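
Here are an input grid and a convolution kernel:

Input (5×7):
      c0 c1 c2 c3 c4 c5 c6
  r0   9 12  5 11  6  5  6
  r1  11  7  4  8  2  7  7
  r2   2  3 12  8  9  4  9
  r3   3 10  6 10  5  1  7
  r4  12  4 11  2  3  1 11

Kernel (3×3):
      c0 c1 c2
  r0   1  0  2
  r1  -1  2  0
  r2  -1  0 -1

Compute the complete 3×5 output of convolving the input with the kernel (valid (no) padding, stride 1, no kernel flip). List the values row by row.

Output[0,0]: The receptive field on the input at this output position is [9 12 5 / 11 7 4 / 2 3 12]. Elementwise product with the kernel and sum: 9·1 + 5·2 + 11·-1 + 7·2 + 2·-1 + 12·-1.
Output[0,1]: The receptive field on the input at this output position is [12 5 11 / 7 4 8 / 3 12 8]. Elementwise product with the kernel and sum: 12·1 + 11·2 + 7·-1 + 4·2 + 3·-1 + 8·-1.

8 24 8 5 12
14 24 1 21 3
20 15 30 13 10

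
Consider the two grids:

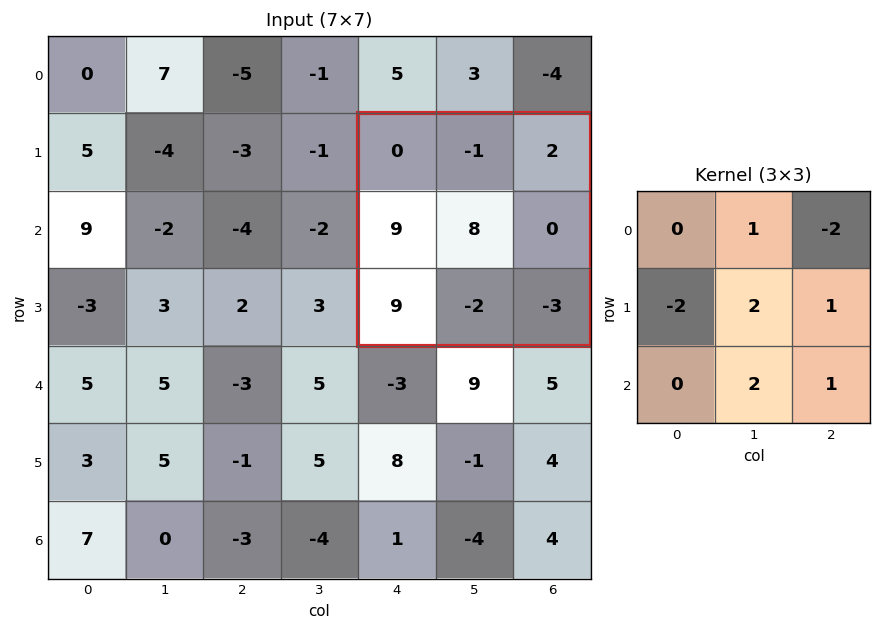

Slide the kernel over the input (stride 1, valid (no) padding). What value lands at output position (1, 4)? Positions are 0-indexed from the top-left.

The receptive field on the input at this output position is [0 -1 2 / 9 8 0 / 9 -2 -3]. Elementwise product with the kernel and sum: -1·1 + 2·-2 + 9·-2 + 8·2 + 0·1 + -2·2 + -3·1.

-14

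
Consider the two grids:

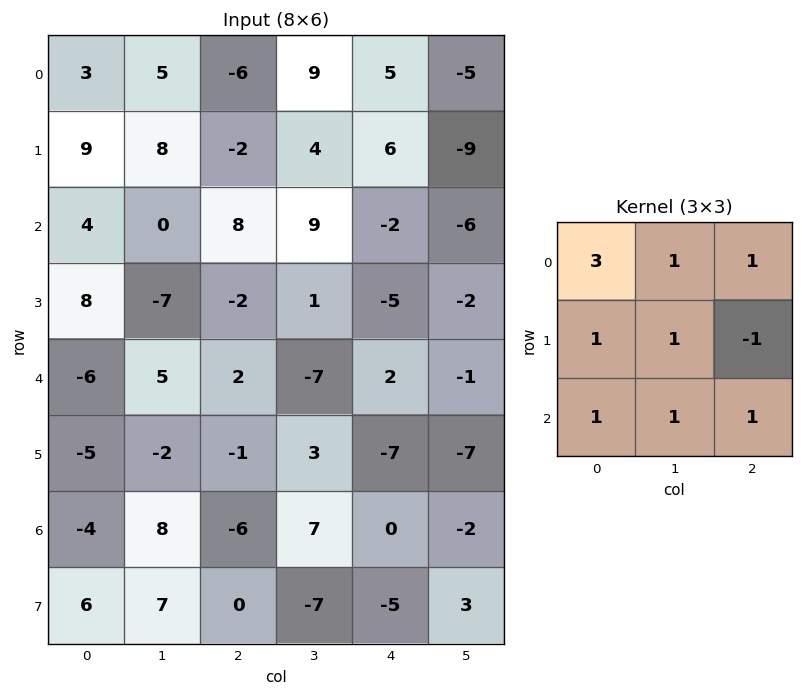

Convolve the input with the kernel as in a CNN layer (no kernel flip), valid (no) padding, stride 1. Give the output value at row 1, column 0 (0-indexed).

The receptive field on the input at this output position is [9 8 -2 / 4 0 8 / 8 -7 -2]. Elementwise product with the kernel and sum: 9·3 + 8·1 + -2·1 + 4·1 + 0·1 + 8·-1 + 8·1 + -7·1 + -2·1.

28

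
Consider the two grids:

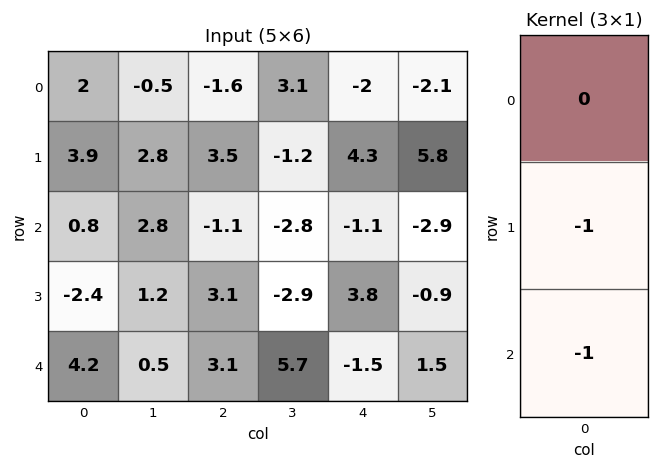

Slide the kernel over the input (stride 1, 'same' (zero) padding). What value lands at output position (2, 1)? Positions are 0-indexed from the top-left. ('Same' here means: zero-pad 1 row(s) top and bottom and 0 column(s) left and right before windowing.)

The receptive field on the zero-padded input at this output position is [2.8 / 2.8 / 1.2]. Elementwise product with the kernel and sum: 2.8·-1 + 1.2·-1.

-4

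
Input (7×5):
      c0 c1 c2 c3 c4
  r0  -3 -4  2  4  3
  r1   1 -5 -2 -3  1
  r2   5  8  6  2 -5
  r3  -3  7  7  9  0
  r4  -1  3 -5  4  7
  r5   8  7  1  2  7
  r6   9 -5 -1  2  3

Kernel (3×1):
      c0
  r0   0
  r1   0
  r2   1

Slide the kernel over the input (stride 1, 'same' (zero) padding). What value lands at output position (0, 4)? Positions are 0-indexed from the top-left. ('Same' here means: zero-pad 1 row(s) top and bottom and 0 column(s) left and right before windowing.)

1

The receptive field on the zero-padded input at this output position is [0 / 3 / 1]. Elementwise product with the kernel and sum: 1·1.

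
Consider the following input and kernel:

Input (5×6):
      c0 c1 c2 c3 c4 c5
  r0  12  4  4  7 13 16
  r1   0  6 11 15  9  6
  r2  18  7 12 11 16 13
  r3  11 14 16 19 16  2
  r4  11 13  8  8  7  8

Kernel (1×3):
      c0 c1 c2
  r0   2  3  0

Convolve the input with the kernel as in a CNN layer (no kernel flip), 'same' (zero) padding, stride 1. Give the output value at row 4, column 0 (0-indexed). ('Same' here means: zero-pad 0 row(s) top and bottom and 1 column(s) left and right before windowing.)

33

The receptive field on the zero-padded input at this output position is [0 11 13]. Elementwise product with the kernel and sum: 0·2 + 11·3.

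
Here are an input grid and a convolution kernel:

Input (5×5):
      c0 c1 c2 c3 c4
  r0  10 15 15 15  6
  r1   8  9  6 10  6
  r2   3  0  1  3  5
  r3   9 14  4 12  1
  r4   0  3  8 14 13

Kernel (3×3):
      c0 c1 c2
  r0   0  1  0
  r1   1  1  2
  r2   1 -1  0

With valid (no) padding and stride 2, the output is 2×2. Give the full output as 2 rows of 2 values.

Output[0,0]: The receptive field on the input at this output position is [10 15 15 / 8 9 6 / 3 0 1]. Elementwise product with the kernel and sum: 15·1 + 8·1 + 9·1 + 6·2 + 3·1 + 0·-1.

47 41
28 15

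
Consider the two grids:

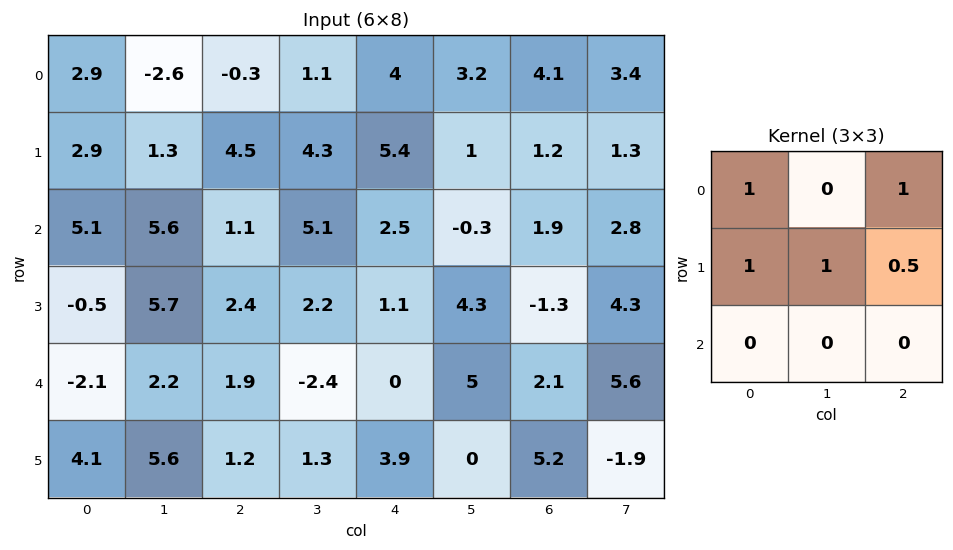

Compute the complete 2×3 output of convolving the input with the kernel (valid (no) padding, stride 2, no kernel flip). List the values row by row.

9.05 15.2 15.1
12.6 8.75 9.15

Output[0,0]: The receptive field on the input at this output position is [2.9 -2.6 -0.3 / 2.9 1.3 4.5 / 5.1 5.6 1.1]. Elementwise product with the kernel and sum: 2.9·1 + -0.3·1 + 2.9·1 + 1.3·1 + 4.5·0.5.
Output[0,1]: The receptive field on the input at this output position is [-0.3 1.1 4 / 4.5 4.3 5.4 / 1.1 5.1 2.5]. Elementwise product with the kernel and sum: -0.3·1 + 4·1 + 4.5·1 + 4.3·1 + 5.4·0.5.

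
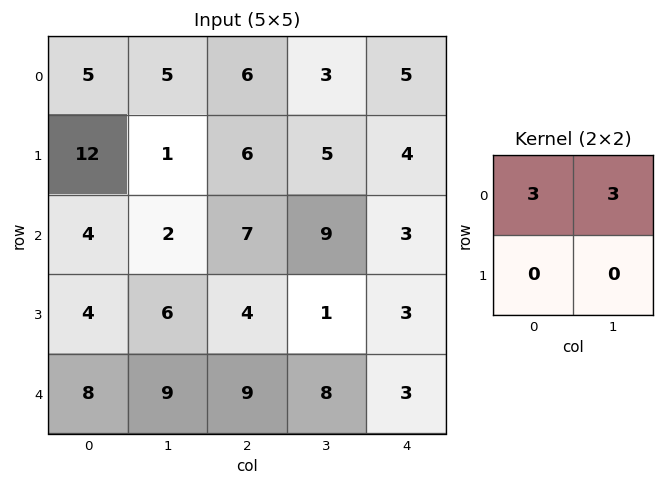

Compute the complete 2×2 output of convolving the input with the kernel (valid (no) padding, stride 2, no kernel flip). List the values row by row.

Output[0,0]: The receptive field on the input at this output position is [5 5 / 12 1]. Elementwise product with the kernel and sum: 5·3 + 5·3.
Output[0,1]: The receptive field on the input at this output position is [6 3 / 6 5]. Elementwise product with the kernel and sum: 6·3 + 3·3.

30 27
18 48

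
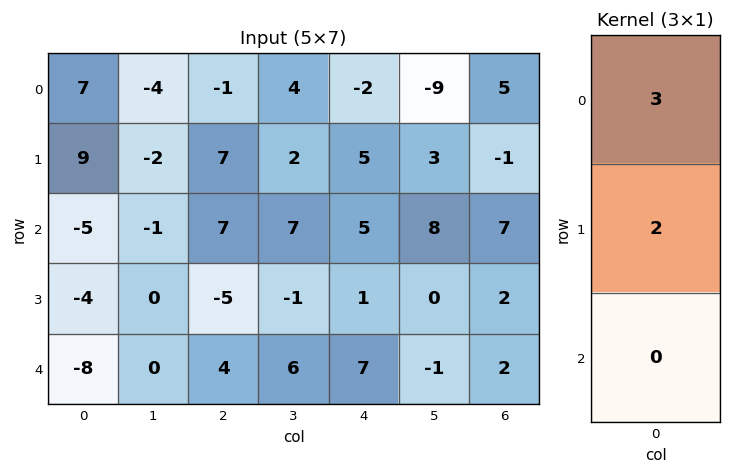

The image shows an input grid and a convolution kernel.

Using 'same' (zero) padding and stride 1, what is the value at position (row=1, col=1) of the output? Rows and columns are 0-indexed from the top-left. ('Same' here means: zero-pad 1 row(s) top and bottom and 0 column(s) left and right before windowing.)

-16

The receptive field on the zero-padded input at this output position is [-4 / -2 / -1]. Elementwise product with the kernel and sum: -4·3 + -2·2.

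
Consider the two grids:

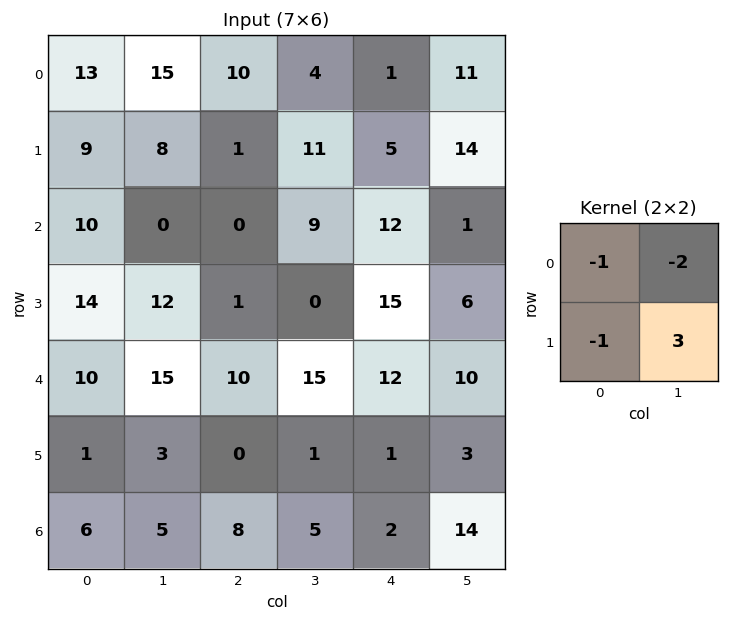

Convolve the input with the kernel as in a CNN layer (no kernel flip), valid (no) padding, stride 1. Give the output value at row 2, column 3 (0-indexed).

The receptive field on the input at this output position is [9 12 / 0 15]. Elementwise product with the kernel and sum: 9·-1 + 12·-2 + 0·-1 + 15·3.

12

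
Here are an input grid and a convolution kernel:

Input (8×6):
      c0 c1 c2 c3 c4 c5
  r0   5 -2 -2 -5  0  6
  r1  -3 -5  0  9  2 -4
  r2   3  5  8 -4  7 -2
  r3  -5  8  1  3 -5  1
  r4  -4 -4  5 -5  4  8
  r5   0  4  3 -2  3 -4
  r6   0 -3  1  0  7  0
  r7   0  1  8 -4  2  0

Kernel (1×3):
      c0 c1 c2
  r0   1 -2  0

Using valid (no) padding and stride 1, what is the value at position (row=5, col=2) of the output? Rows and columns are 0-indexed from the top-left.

The receptive field on the input at this output position is [3 -2 3]. Elementwise product with the kernel and sum: 3·1 + -2·-2.

7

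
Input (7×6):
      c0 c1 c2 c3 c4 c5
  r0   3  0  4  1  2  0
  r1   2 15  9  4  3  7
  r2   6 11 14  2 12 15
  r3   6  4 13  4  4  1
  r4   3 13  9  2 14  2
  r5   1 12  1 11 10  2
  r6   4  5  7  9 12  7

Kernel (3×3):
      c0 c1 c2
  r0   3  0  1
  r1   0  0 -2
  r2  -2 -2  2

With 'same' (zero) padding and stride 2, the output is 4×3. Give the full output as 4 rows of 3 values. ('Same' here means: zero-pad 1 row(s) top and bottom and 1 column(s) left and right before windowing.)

Output[0,0]: The receptive field on the zero-padded input at this output position is [0 0 0 / 0 3 0 / 0 2 15]. Elementwise product with the kernel and sum: 0·3 + 0·1 + 0·-2 + 0·-2 + 2·-2 + 15·2.
Output[0,1]: The receptive field on the zero-padded input at this output position is [0 0 0 / 0 4 1 / 15 9 4]. Elementwise product with the kernel and sum: 0·3 + 0·1 + 1·-2 + 15·-2 + 9·-2 + 4·2.

26 -42 0
-11 19 -25
0 8 -29
2 29 21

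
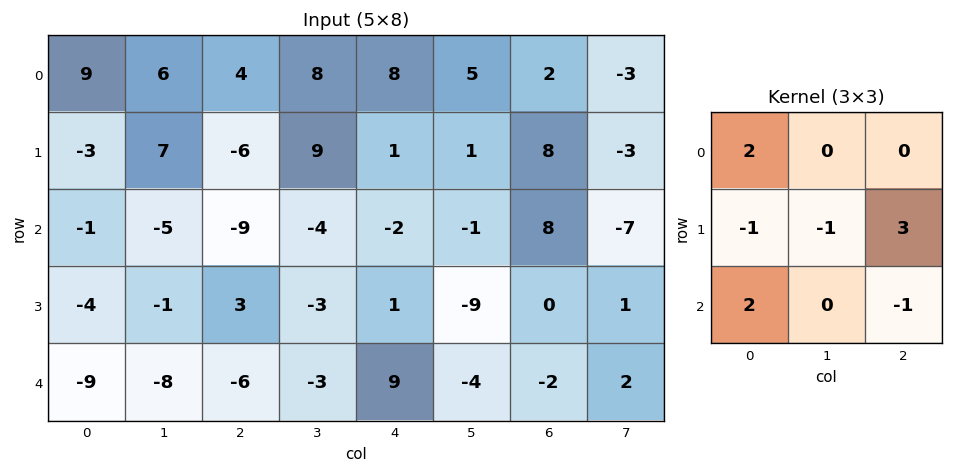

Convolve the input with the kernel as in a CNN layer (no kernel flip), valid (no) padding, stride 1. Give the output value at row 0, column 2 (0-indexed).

The receptive field on the input at this output position is [4 8 8 / -6 9 1 / -9 -4 -2]. Elementwise product with the kernel and sum: 4·2 + -6·-1 + 9·-1 + 1·3 + -9·2 + -2·-1.

-8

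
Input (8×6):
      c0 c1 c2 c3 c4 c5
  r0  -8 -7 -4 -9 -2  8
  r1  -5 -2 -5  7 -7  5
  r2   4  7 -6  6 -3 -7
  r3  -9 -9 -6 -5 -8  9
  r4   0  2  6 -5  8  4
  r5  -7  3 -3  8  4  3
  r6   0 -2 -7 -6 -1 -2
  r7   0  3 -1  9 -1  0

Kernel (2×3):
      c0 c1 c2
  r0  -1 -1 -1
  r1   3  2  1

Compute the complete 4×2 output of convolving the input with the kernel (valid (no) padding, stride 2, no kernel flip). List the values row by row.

Output[0,0]: The receptive field on the input at this output position is [-8 -7 -4 / -5 -2 -5]. Elementwise product with the kernel and sum: -8·-1 + -7·-1 + -4·-1 + -5·3 + -2·2 + -5·1.

-5 7
-56 -33
-26 2
14 28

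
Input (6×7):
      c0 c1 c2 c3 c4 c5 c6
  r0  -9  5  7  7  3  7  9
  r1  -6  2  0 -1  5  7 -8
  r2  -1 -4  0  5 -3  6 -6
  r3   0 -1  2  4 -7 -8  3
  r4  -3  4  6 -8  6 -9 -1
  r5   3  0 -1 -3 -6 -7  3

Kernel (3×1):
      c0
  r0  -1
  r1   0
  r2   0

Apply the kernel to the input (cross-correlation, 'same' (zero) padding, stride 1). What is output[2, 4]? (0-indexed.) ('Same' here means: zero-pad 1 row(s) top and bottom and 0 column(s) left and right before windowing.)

The receptive field on the zero-padded input at this output position is [5 / -3 / -7]. Elementwise product with the kernel and sum: 5·-1.

-5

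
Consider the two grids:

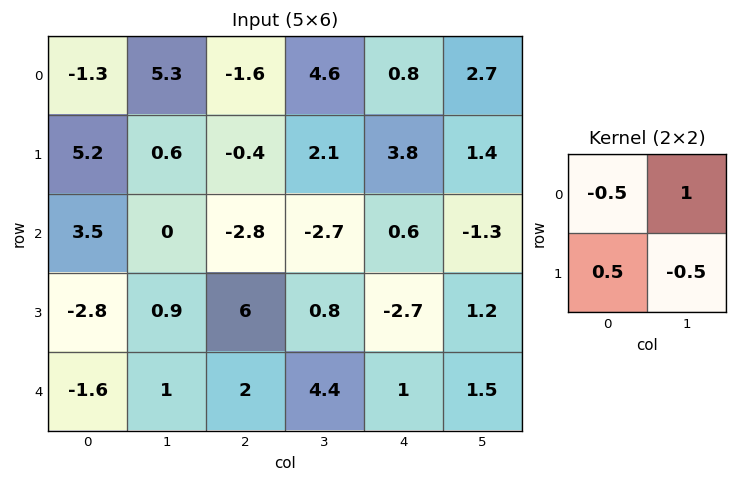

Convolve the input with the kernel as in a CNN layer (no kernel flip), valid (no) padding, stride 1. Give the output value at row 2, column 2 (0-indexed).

The receptive field on the input at this output position is [-2.8 -2.7 / 6 0.8]. Elementwise product with the kernel and sum: -2.8·-0.5 + -2.7·1 + 6·0.5 + 0.8·-0.5.

1.3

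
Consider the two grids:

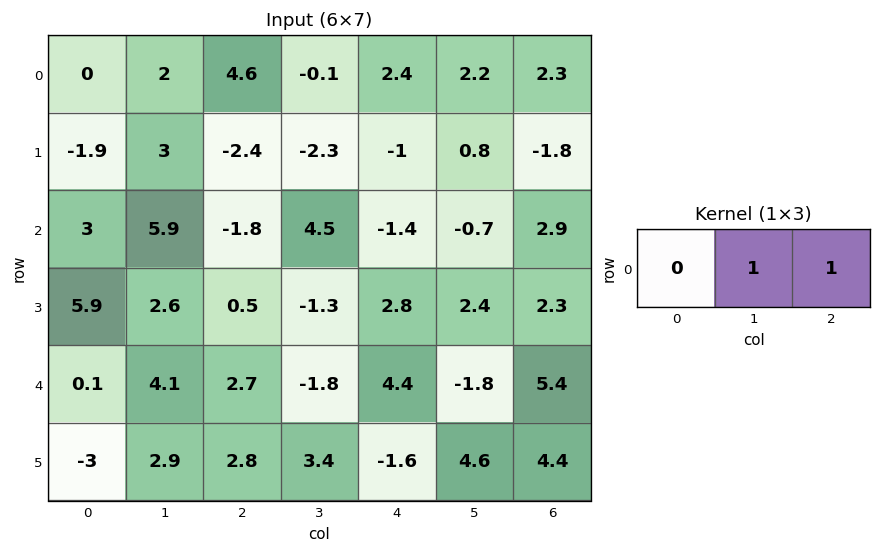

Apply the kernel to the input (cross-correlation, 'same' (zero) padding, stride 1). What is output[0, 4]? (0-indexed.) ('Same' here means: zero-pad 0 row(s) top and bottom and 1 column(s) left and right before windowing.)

The receptive field on the zero-padded input at this output position is [-0.1 2.4 2.2]. Elementwise product with the kernel and sum: 2.4·1 + 2.2·1.

4.6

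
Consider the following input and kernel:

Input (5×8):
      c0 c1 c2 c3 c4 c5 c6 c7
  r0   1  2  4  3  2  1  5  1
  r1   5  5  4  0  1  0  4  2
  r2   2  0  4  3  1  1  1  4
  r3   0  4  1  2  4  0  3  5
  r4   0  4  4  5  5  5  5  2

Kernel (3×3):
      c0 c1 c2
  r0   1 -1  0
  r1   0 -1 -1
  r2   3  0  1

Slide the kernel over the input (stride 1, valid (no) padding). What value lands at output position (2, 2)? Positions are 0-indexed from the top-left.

12

The receptive field on the input at this output position is [4 3 1 / 1 2 4 / 4 5 5]. Elementwise product with the kernel and sum: 4·1 + 3·-1 + 2·-1 + 4·-1 + 4·3 + 5·1.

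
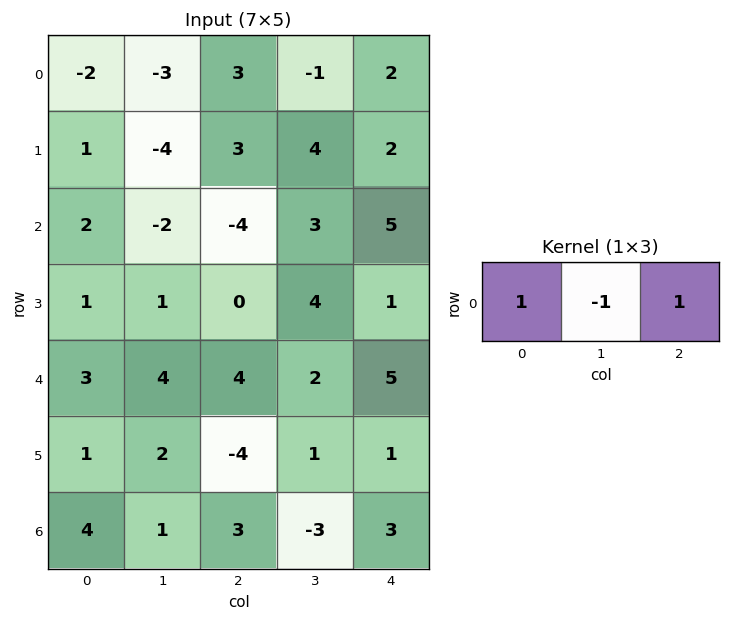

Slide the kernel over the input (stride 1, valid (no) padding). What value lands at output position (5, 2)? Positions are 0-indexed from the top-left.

-4

The receptive field on the input at this output position is [-4 1 1]. Elementwise product with the kernel and sum: -4·1 + 1·-1 + 1·1.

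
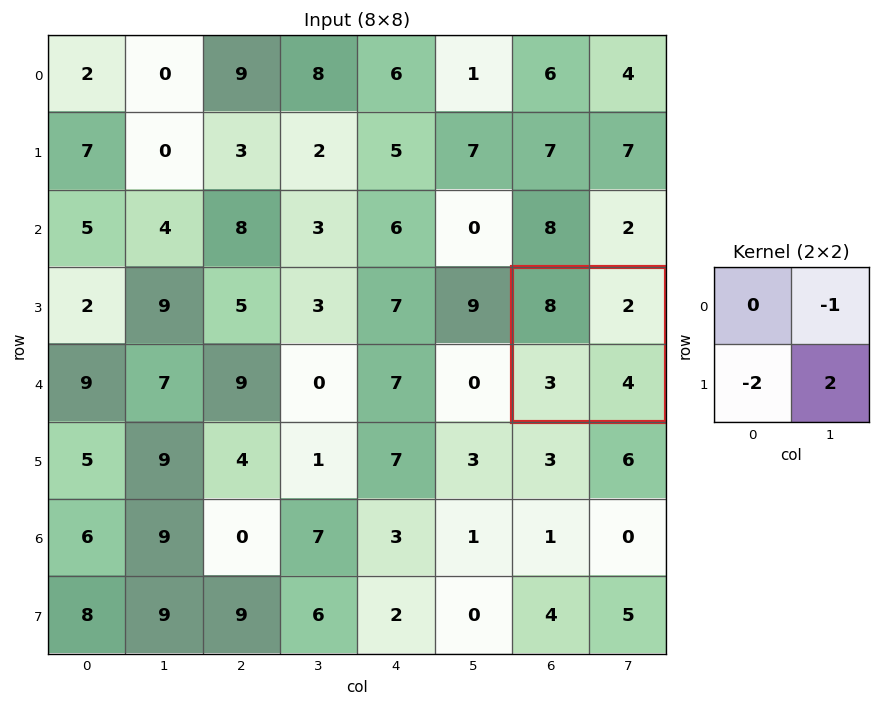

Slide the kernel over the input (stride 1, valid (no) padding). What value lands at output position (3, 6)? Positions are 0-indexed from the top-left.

The receptive field on the input at this output position is [8 2 / 3 4]. Elementwise product with the kernel and sum: 2·-1 + 3·-2 + 4·2.

0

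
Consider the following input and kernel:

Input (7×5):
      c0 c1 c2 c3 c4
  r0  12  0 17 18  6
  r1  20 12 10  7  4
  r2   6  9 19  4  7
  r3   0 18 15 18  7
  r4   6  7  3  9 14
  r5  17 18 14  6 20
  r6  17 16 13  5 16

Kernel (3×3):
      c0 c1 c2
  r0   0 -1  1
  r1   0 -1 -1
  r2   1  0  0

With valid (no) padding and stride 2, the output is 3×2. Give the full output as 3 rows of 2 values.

Output[0,0]: The receptive field on the input at this output position is [12 0 17 / 20 12 10 / 6 9 19]. Elementwise product with the kernel and sum: 0·-1 + 17·1 + 12·-1 + 10·-1 + 6·1.

1 -4
-17 -19
-19 -8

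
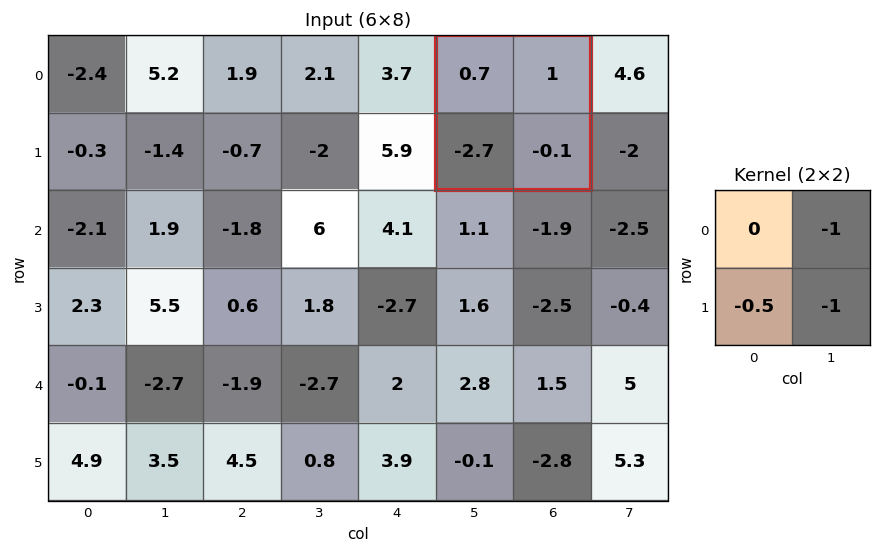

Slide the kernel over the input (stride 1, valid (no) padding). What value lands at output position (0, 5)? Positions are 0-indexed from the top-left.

The receptive field on the input at this output position is [0.7 1 / -2.7 -0.1]. Elementwise product with the kernel and sum: 1·-1 + -2.7·-0.5 + -0.1·-1.

0.45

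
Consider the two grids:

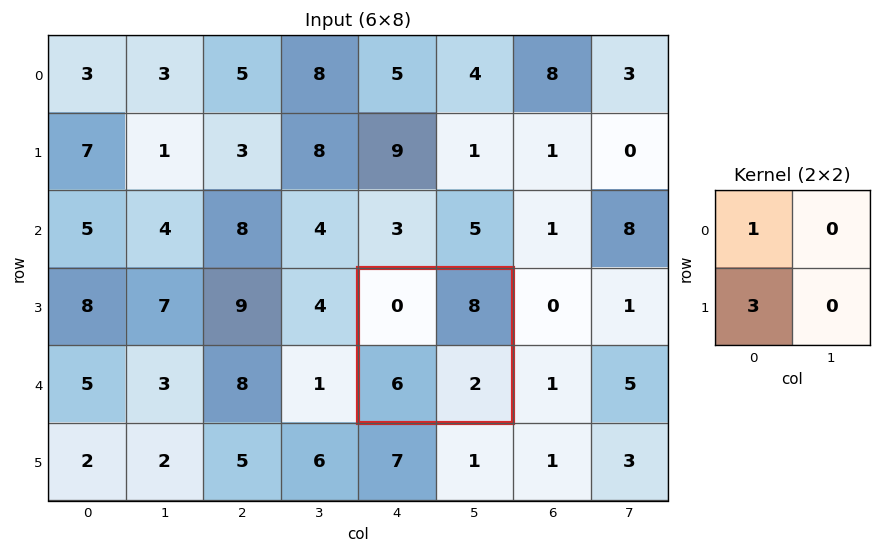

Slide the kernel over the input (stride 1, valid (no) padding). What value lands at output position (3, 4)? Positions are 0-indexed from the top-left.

18

The receptive field on the input at this output position is [0 8 / 6 2]. Elementwise product with the kernel and sum: 0·1 + 6·3.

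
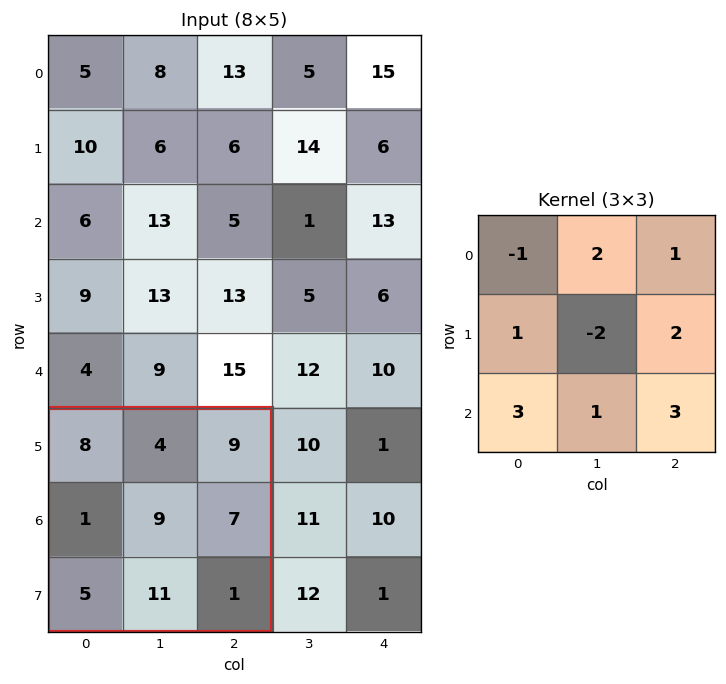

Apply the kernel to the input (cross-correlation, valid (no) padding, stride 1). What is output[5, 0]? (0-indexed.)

The receptive field on the input at this output position is [8 4 9 / 1 9 7 / 5 11 1]. Elementwise product with the kernel and sum: 8·-1 + 4·2 + 9·1 + 1·1 + 9·-2 + 7·2 + 5·3 + 11·1 + 1·3.

35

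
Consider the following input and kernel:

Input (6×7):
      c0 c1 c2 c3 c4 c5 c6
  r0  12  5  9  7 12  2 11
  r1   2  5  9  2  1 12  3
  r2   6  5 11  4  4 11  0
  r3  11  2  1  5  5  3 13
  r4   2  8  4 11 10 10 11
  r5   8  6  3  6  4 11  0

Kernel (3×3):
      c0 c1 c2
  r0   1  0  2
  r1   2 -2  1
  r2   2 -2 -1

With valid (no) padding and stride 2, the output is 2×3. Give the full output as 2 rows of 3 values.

24 58 1
31 -8 10

Output[0,0]: The receptive field on the input at this output position is [12 5 9 / 2 5 9 / 6 5 11]. Elementwise product with the kernel and sum: 12·1 + 9·2 + 2·2 + 5·-2 + 9·1 + 6·2 + 5·-2 + 11·-1.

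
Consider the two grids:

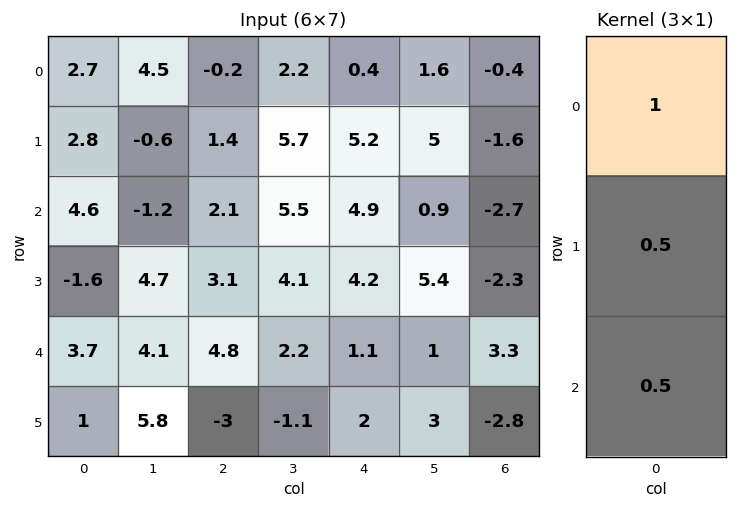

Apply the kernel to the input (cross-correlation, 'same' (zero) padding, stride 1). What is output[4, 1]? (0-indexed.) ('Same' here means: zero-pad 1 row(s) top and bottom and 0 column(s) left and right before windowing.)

The receptive field on the zero-padded input at this output position is [4.7 / 4.1 / 5.8]. Elementwise product with the kernel and sum: 4.7·1 + 4.1·0.5 + 5.8·0.5.

9.65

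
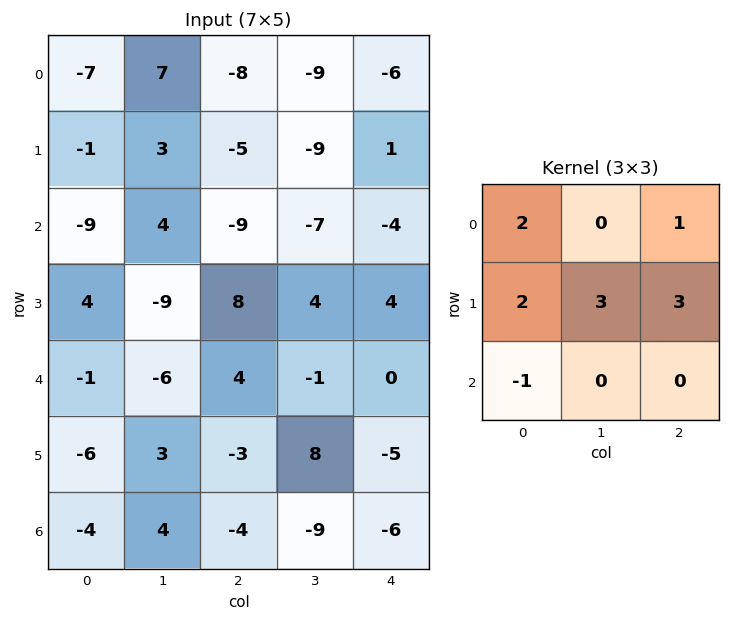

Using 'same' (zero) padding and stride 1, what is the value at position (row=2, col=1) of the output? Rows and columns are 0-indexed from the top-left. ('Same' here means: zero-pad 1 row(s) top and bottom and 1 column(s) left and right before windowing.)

-44

The receptive field on the zero-padded input at this output position is [-1 3 -5 / -9 4 -9 / 4 -9 8]. Elementwise product with the kernel and sum: -1·2 + -5·1 + -9·2 + 4·3 + -9·3 + 4·-1.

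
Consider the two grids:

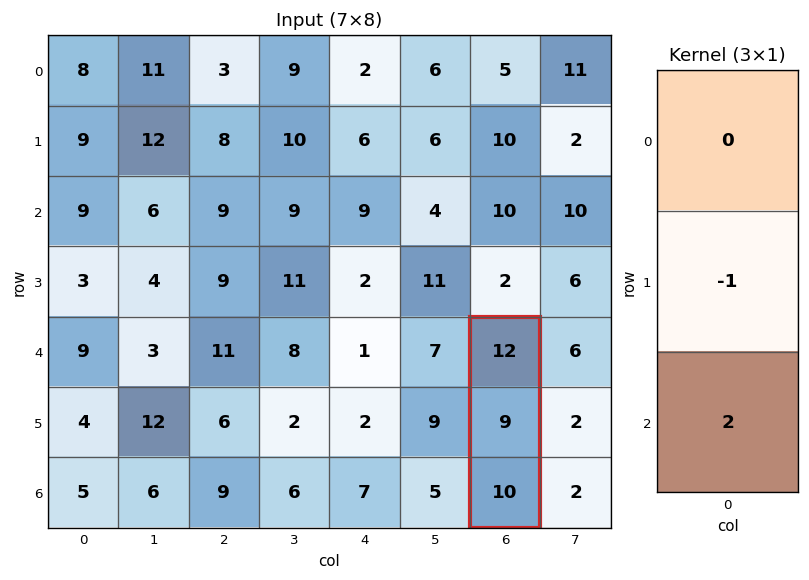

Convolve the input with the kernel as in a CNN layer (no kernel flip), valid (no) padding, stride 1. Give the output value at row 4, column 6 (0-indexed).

The receptive field on the input at this output position is [12 / 9 / 10]. Elementwise product with the kernel and sum: 9·-1 + 10·2.

11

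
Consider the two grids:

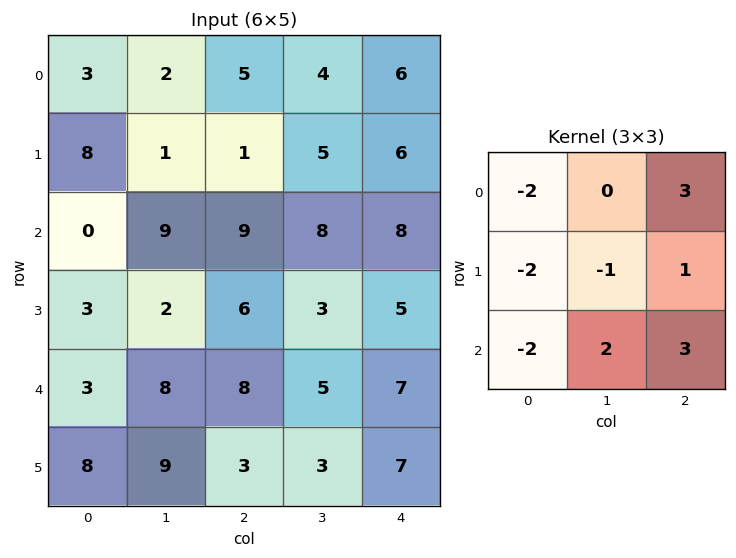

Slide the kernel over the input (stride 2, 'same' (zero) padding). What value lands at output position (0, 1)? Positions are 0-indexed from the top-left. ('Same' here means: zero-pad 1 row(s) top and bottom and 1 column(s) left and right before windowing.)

10

The receptive field on the zero-padded input at this output position is [0 0 0 / 2 5 4 / 1 1 5]. Elementwise product with the kernel and sum: 0·-2 + 0·3 + 2·-2 + 5·-1 + 4·1 + 1·-2 + 1·2 + 5·3.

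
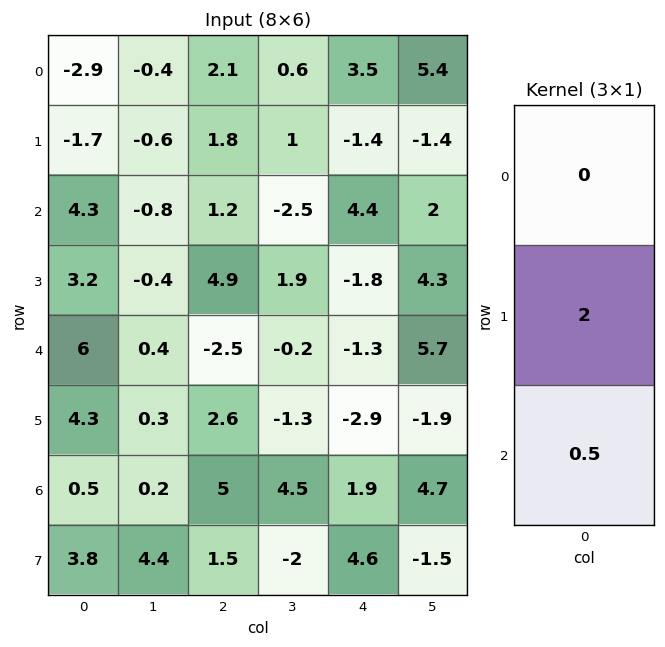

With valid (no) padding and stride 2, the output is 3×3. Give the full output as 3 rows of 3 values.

-1.25 4.2 -0.6
9.4 8.55 -4.25
8.85 7.7 -4.85

Output[0,0]: The receptive field on the input at this output position is [-2.9 / -1.7 / 4.3]. Elementwise product with the kernel and sum: -1.7·2 + 4.3·0.5.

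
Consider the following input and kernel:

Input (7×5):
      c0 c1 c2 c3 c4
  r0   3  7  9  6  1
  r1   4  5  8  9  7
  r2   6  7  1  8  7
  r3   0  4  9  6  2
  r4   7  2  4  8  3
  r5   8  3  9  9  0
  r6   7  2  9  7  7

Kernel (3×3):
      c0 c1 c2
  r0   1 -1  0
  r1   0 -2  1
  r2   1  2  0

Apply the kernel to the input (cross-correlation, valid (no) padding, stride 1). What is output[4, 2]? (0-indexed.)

The receptive field on the input at this output position is [4 8 3 / 9 9 0 / 9 7 7]. Elementwise product with the kernel and sum: 4·1 + 8·-1 + 9·-2 + 0·1 + 9·1 + 7·2.

1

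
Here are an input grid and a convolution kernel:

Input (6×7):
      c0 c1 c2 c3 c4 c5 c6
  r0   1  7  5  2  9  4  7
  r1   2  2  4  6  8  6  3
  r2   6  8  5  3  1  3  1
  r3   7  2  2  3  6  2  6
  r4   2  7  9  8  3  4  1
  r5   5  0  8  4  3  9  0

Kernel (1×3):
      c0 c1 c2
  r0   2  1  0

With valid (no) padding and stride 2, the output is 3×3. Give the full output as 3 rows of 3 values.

9 12 22
20 13 5
11 26 10

Output[0,0]: The receptive field on the input at this output position is [1 7 5]. Elementwise product with the kernel and sum: 1·2 + 7·1.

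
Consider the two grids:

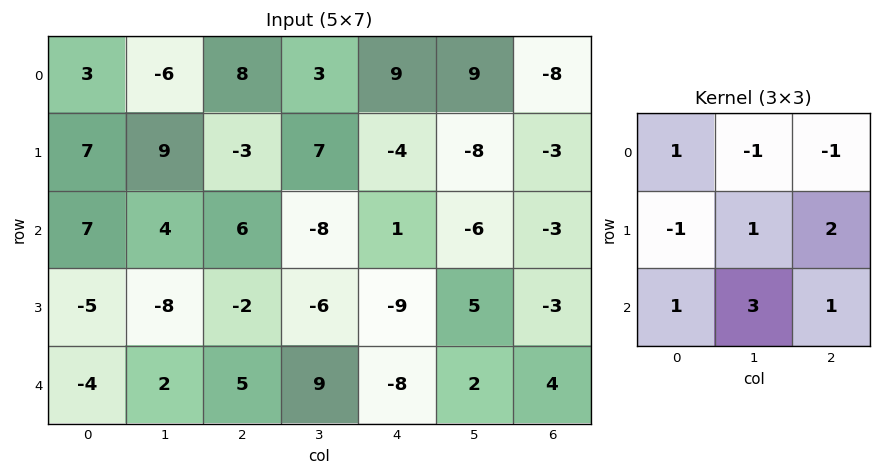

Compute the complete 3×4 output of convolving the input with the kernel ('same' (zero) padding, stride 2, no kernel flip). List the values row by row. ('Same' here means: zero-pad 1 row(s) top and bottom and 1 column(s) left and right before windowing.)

Output[0,0]: The receptive field on the zero-padded input at this output position is [0 0 0 / 0 3 -6 / 0 7 9]. Elementwise product with the kernel and sum: 0·1 + 0·-1 + 0·-1 + 0·-1 + 3·1 + -6·2 + 0·1 + 7·3 + 9·1.
Output[0,1]: The receptive field on the zero-padded input at this output position is [0 0 0 / -6 8 3 / 9 -3 7]. Elementwise product with the kernel and sum: 0·1 + 0·-1 + 0·-1 + -6·-1 + 8·1 + 3·2 + 9·1 + -3·3 + 7·1.

21 27 11 -34
-24 -29 -12 -6
13 21 -15 10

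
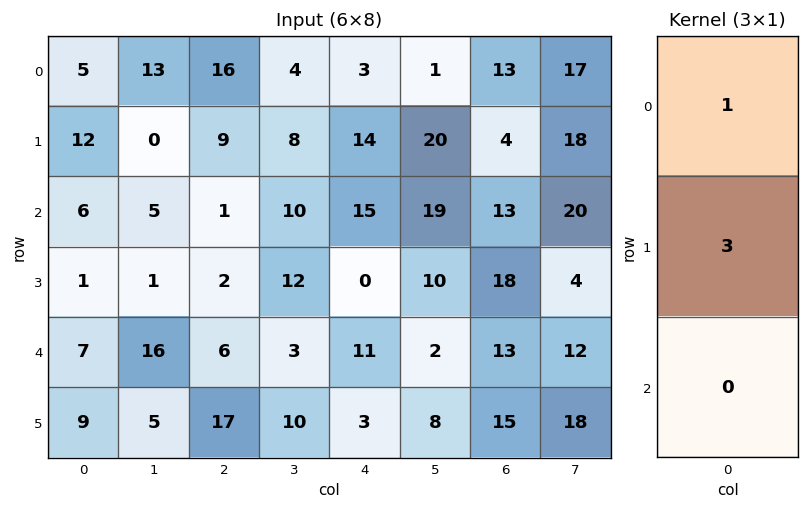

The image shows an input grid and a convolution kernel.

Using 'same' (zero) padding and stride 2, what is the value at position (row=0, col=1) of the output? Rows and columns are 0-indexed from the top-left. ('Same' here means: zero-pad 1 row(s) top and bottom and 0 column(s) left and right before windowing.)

48

The receptive field on the zero-padded input at this output position is [0 / 16 / 9]. Elementwise product with the kernel and sum: 0·1 + 16·3.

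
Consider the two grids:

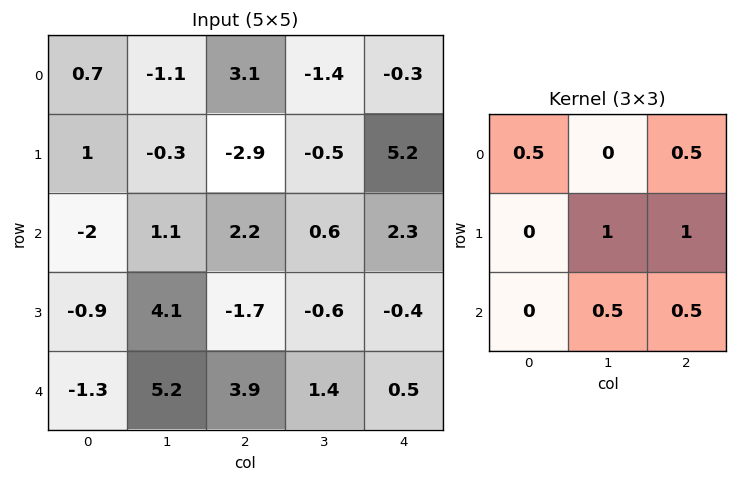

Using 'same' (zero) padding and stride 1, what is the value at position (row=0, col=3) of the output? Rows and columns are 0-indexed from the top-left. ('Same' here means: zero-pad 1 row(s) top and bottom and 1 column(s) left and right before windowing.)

0.65

The receptive field on the zero-padded input at this output position is [0 0 0 / 3.1 -1.4 -0.3 / -2.9 -0.5 5.2]. Elementwise product with the kernel and sum: 0·0.5 + 0·0.5 + -1.4·1 + -0.3·1 + -0.5·0.5 + 5.2·0.5.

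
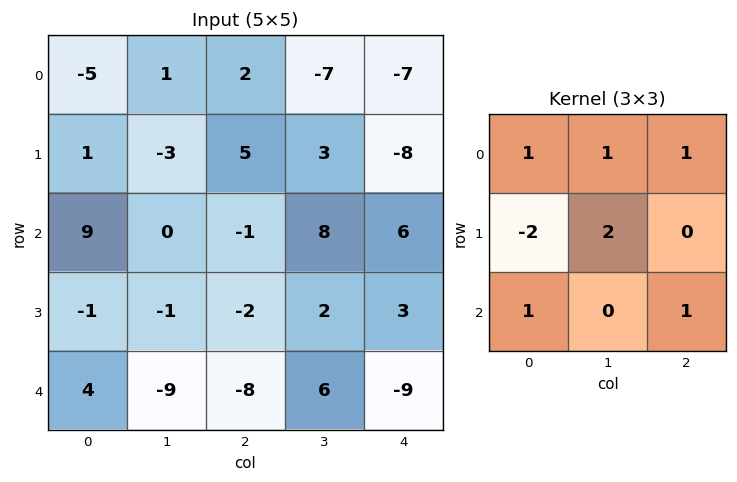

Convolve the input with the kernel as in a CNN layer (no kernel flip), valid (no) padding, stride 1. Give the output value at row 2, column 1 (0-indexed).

The receptive field on the input at this output position is [0 -1 8 / -1 -2 2 / -9 -8 6]. Elementwise product with the kernel and sum: 0·1 + -1·1 + 8·1 + -1·-2 + -2·2 + -9·1 + 6·1.

2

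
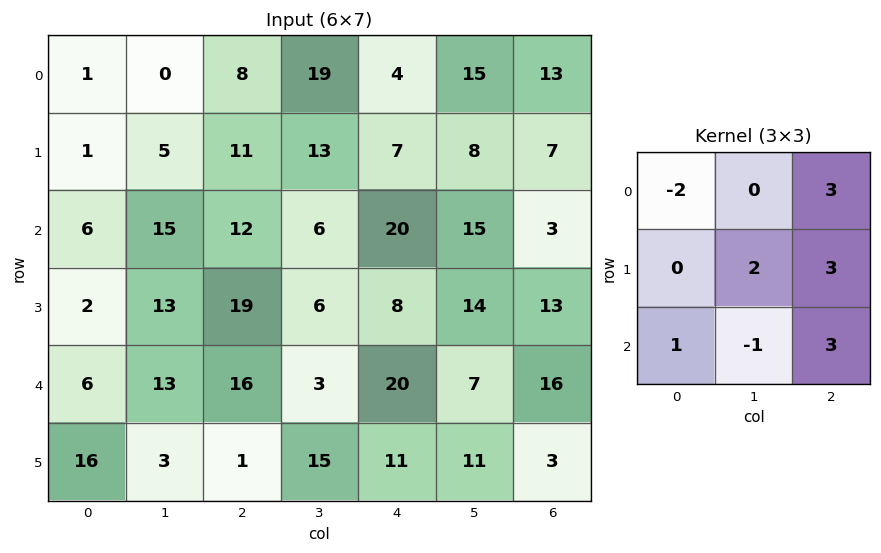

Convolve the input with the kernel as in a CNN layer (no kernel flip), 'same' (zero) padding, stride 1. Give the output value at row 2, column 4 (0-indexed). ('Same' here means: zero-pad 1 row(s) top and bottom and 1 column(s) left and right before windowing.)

123

The receptive field on the zero-padded input at this output position is [13 7 8 / 6 20 15 / 6 8 14]. Elementwise product with the kernel and sum: 13·-2 + 8·3 + 20·2 + 15·3 + 6·1 + 8·-1 + 14·3.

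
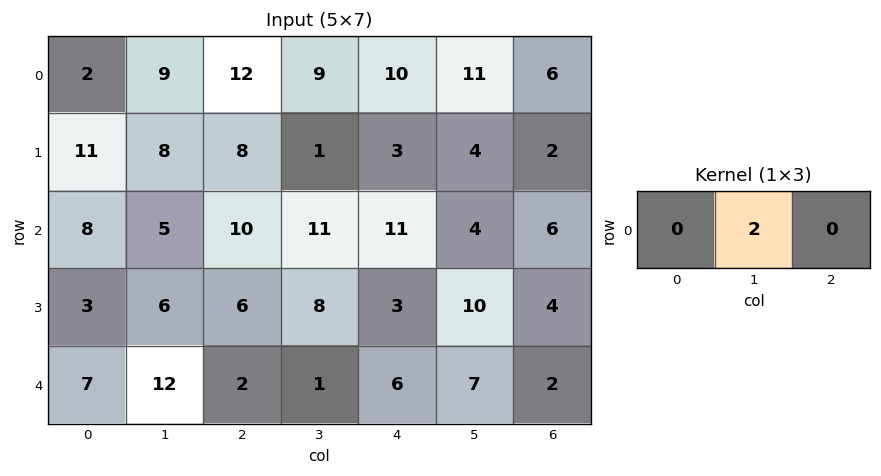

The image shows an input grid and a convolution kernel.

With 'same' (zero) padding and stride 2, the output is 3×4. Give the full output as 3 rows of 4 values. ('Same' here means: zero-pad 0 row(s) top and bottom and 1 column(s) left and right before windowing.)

Output[0,0]: The receptive field on the zero-padded input at this output position is [0 2 9]. Elementwise product with the kernel and sum: 2·2.
Output[0,1]: The receptive field on the zero-padded input at this output position is [9 12 9]. Elementwise product with the kernel and sum: 12·2.

4 24 20 12
16 20 22 12
14 4 12 4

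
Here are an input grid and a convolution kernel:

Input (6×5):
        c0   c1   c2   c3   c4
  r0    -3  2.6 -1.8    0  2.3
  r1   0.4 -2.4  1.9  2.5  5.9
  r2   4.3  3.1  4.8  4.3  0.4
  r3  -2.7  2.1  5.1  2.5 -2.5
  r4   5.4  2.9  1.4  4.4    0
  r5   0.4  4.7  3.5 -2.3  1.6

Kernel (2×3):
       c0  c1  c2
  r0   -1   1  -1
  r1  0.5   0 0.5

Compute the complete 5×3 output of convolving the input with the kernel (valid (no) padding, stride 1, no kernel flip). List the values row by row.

Output[0,0]: The receptive field on the input at this output position is [-3 2.6 -1.8 / 0.4 -2.4 1.9]. Elementwise product with the kernel and sum: -3·-1 + 2.6·1 + -1.8·-1 + 0.4·0.5 + 1.9·0.5.
Output[0,1]: The receptive field on the input at this output position is [2.6 -1.8 0 / -2.4 1.9 2.5]. Elementwise product with the kernel and sum: 2.6·-1 + -1.8·1 + 0·-1 + -2.4·0.5 + 2.5·0.5.

8.55 -4.35 3.4
-0.15 5.5 -2.7
-4.8 -0.3 0.4
3.1 4.15 0.6
-1.95 -4.7 5.55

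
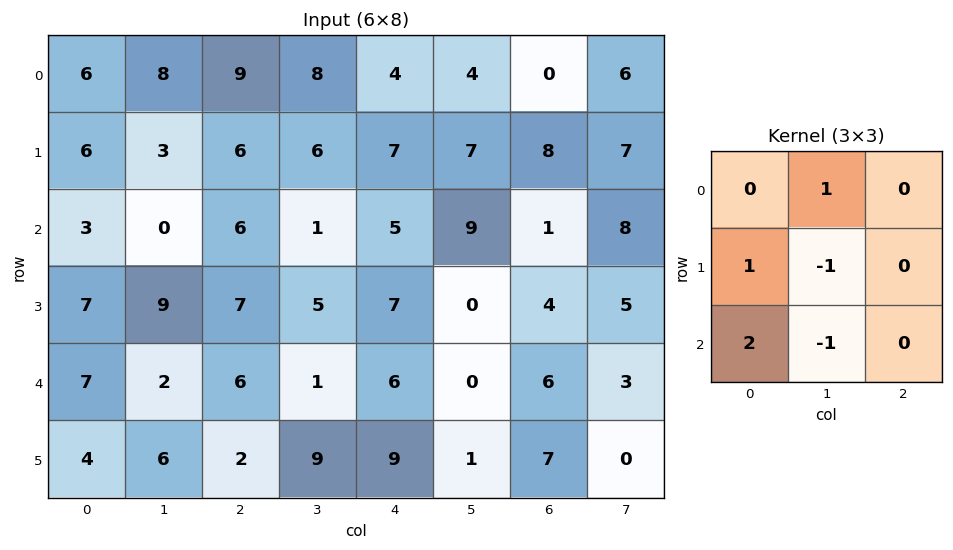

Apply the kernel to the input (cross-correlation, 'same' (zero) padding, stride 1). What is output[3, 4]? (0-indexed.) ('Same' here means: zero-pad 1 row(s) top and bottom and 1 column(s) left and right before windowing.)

-1

The receptive field on the zero-padded input at this output position is [1 5 9 / 5 7 0 / 1 6 0]. Elementwise product with the kernel and sum: 5·1 + 5·1 + 7·-1 + 1·2 + 6·-1.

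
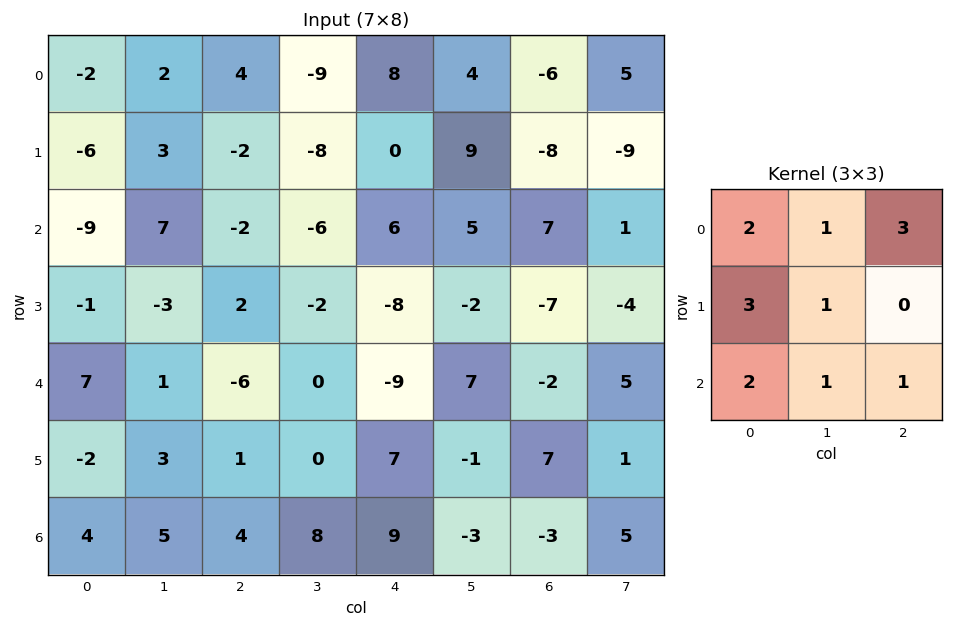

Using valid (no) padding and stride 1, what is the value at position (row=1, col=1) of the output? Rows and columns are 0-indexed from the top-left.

-7

The receptive field on the input at this output position is [3 -2 -8 / 7 -2 -6 / -3 2 -2]. Elementwise product with the kernel and sum: 3·2 + -2·1 + -8·3 + 7·3 + -2·1 + -3·2 + 2·1 + -2·1.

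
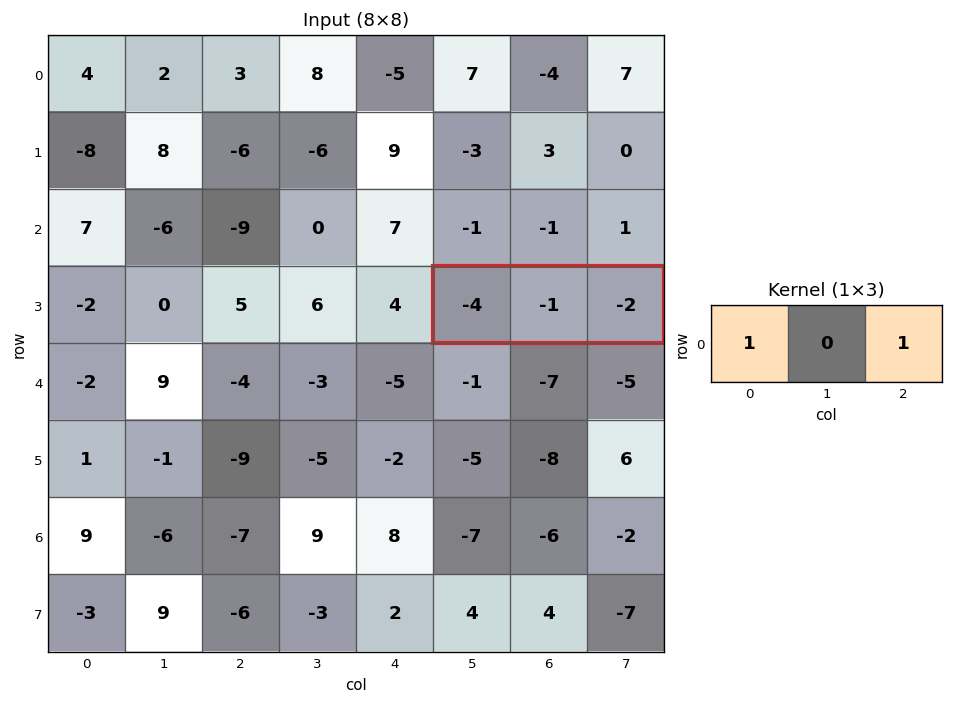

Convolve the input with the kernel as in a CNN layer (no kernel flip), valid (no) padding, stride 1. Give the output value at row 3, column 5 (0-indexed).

-6

The receptive field on the input at this output position is [-4 -1 -2]. Elementwise product with the kernel and sum: -4·1 + -2·1.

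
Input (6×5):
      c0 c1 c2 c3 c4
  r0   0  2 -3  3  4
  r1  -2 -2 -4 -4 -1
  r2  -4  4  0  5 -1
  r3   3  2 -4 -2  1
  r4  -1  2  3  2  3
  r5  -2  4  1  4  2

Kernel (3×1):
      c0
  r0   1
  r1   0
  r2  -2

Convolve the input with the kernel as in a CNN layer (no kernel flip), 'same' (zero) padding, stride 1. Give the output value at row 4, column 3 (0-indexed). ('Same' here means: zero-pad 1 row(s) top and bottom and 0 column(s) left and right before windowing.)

-10

The receptive field on the zero-padded input at this output position is [-2 / 2 / 4]. Elementwise product with the kernel and sum: -2·1 + 4·-2.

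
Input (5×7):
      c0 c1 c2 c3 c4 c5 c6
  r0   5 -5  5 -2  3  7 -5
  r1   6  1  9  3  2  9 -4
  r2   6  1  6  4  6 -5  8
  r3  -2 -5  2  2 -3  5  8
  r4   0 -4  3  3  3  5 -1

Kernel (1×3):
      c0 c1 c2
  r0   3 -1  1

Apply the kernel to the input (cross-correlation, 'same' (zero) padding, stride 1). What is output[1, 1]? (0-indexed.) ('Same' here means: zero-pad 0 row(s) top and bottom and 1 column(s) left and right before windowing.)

The receptive field on the zero-padded input at this output position is [6 1 9]. Elementwise product with the kernel and sum: 6·3 + 1·-1 + 9·1.

26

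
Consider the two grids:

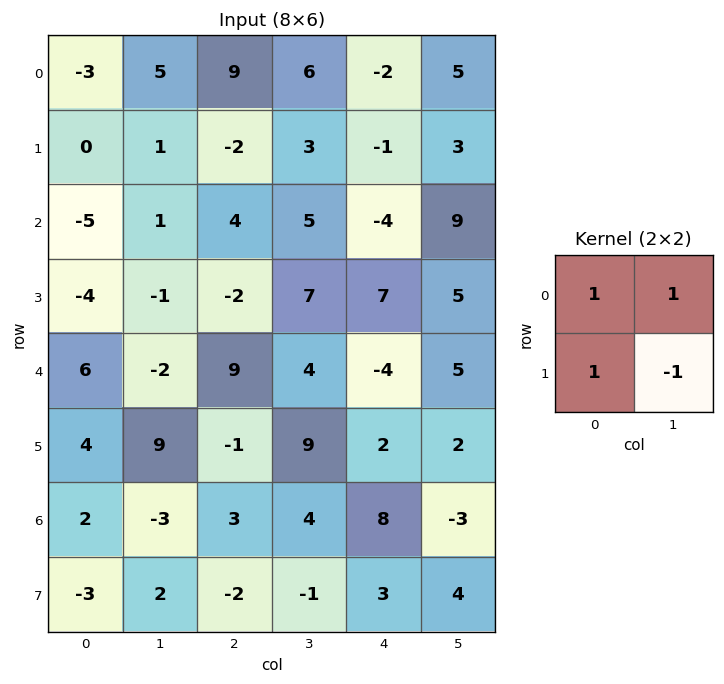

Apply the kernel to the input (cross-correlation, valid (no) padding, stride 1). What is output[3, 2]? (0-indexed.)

The receptive field on the input at this output position is [-2 7 / 9 4]. Elementwise product with the kernel and sum: -2·1 + 7·1 + 9·1 + 4·-1.

10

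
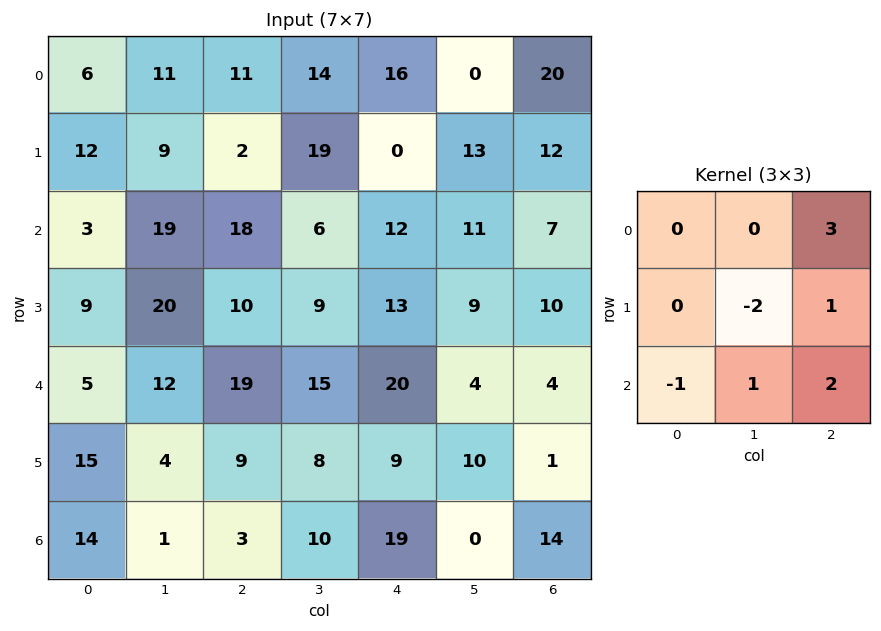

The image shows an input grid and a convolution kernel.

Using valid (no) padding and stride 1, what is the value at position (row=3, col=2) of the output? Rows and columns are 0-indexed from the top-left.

46

The receptive field on the input at this output position is [10 9 13 / 19 15 20 / 9 8 9]. Elementwise product with the kernel and sum: 13·3 + 15·-2 + 20·1 + 9·-1 + 8·1 + 9·2.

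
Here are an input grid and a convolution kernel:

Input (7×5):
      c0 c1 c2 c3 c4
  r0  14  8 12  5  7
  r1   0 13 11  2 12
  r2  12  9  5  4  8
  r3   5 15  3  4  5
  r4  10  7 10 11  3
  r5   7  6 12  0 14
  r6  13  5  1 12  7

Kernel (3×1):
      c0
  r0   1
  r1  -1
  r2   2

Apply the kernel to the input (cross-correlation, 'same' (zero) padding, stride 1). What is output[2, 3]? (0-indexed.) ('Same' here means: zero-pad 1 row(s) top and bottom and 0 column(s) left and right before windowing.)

6

The receptive field on the zero-padded input at this output position is [2 / 4 / 4]. Elementwise product with the kernel and sum: 2·1 + 4·-1 + 4·2.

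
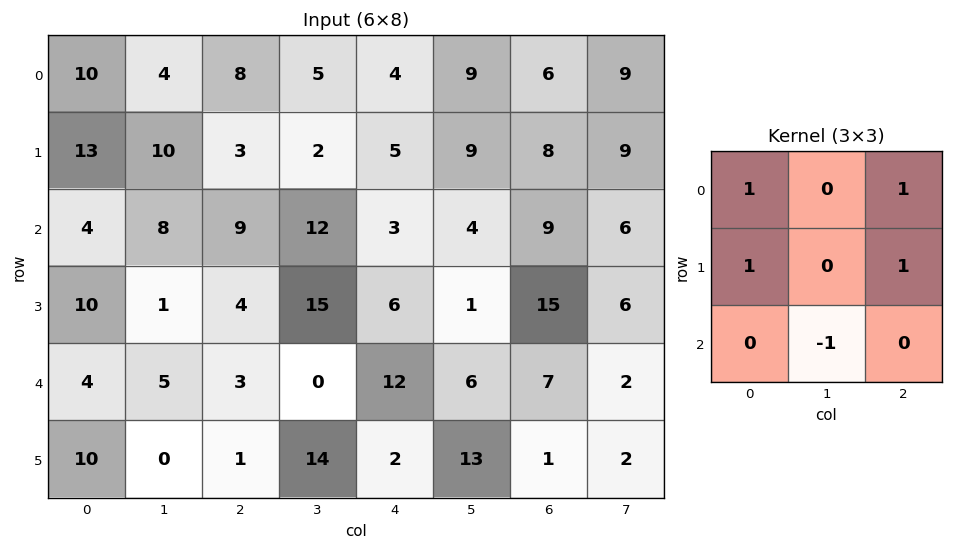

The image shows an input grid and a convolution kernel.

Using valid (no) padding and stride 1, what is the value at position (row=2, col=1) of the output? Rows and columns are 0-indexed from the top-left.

The receptive field on the input at this output position is [8 9 12 / 1 4 15 / 5 3 0]. Elementwise product with the kernel and sum: 8·1 + 12·1 + 1·1 + 15·1 + 3·-1.

33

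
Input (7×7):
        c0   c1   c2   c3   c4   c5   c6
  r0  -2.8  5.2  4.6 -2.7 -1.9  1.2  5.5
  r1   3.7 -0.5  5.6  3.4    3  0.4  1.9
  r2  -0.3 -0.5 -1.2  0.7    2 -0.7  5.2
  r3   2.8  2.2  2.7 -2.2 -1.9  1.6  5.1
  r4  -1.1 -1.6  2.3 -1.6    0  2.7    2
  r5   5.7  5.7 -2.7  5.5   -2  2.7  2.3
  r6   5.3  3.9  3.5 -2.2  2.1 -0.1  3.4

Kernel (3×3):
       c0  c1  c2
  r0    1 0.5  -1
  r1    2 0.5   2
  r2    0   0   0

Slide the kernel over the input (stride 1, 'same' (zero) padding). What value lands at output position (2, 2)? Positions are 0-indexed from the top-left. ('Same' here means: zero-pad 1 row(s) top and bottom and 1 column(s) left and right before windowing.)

The receptive field on the zero-padded input at this output position is [-0.5 5.6 3.4 / -0.5 -1.2 0.7 / 2.2 2.7 -2.2]. Elementwise product with the kernel and sum: -0.5·1 + 5.6·0.5 + 3.4·-1 + -0.5·2 + -1.2·0.5 + 0.7·2.

-1.3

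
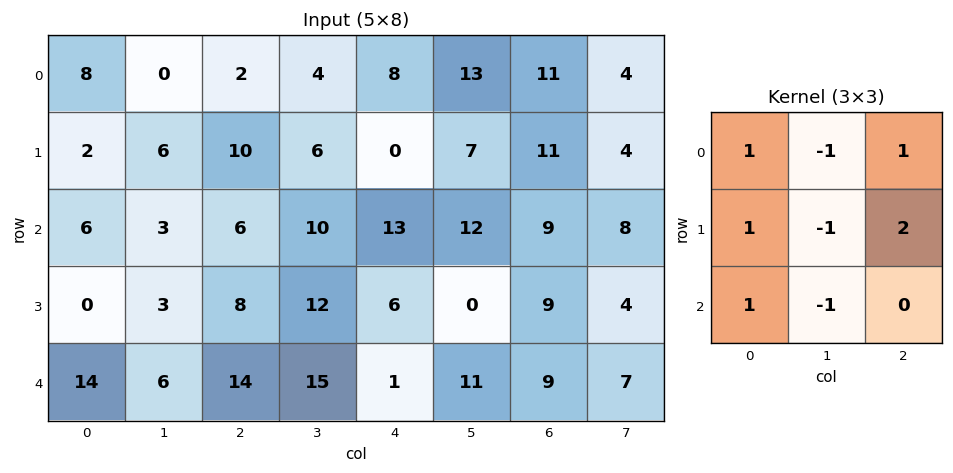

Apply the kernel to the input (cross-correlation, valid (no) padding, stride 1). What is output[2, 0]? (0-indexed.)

The receptive field on the input at this output position is [6 3 6 / 0 3 8 / 14 6 14]. Elementwise product with the kernel and sum: 6·1 + 3·-1 + 6·1 + 0·1 + 3·-1 + 8·2 + 14·1 + 6·-1.

30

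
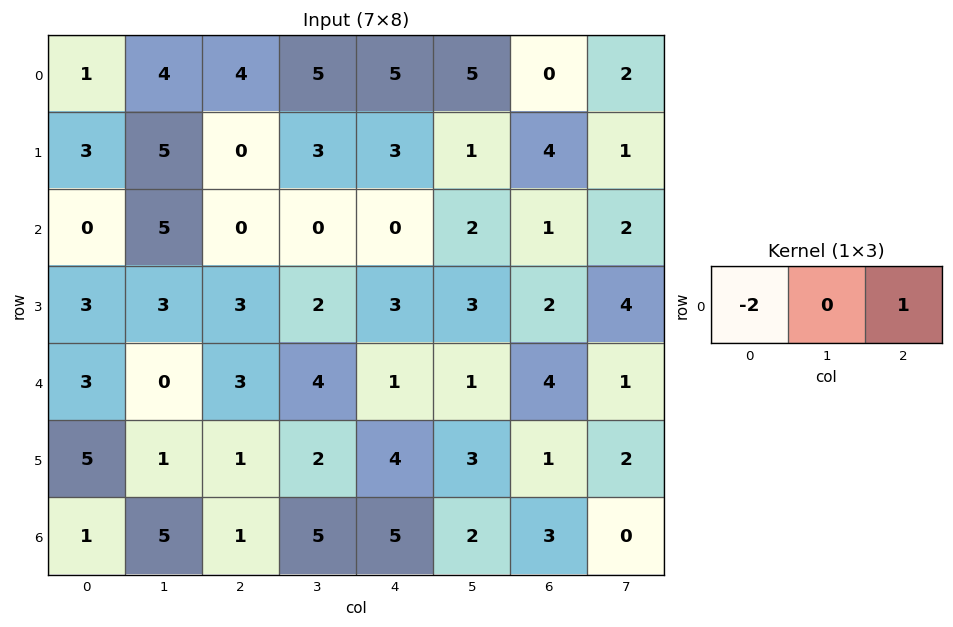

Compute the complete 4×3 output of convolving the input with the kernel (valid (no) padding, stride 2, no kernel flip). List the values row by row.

Output[0,0]: The receptive field on the input at this output position is [1 4 4]. Elementwise product with the kernel and sum: 1·-2 + 4·1.

2 -3 -10
0 0 1
-3 -5 2
-1 3 -7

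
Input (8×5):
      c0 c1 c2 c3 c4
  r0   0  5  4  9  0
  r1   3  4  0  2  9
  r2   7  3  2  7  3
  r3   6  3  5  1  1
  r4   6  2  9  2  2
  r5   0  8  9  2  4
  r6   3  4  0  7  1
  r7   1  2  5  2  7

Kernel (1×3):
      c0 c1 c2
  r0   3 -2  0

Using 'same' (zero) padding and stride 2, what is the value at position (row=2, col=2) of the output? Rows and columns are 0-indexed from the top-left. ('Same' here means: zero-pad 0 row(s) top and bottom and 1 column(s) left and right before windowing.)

The receptive field on the zero-padded input at this output position is [2 2 0]. Elementwise product with the kernel and sum: 2·3 + 2·-2.

2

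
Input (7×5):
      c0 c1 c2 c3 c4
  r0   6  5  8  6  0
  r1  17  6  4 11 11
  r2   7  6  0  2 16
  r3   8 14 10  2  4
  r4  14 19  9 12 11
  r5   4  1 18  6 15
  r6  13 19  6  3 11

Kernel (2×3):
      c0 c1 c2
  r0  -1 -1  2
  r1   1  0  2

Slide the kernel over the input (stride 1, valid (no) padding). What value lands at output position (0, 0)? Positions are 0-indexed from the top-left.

30

The receptive field on the input at this output position is [6 5 8 / 17 6 4]. Elementwise product with the kernel and sum: 6·-1 + 5·-1 + 8·2 + 17·1 + 4·2.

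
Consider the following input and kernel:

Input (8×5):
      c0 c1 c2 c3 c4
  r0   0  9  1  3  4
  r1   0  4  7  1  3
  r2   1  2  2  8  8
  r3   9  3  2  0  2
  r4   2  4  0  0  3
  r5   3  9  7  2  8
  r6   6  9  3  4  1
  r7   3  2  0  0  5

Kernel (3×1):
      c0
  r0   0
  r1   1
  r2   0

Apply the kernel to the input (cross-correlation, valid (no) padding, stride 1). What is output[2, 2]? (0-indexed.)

The receptive field on the input at this output position is [2 / 2 / 0]. Elementwise product with the kernel and sum: 2·1.

2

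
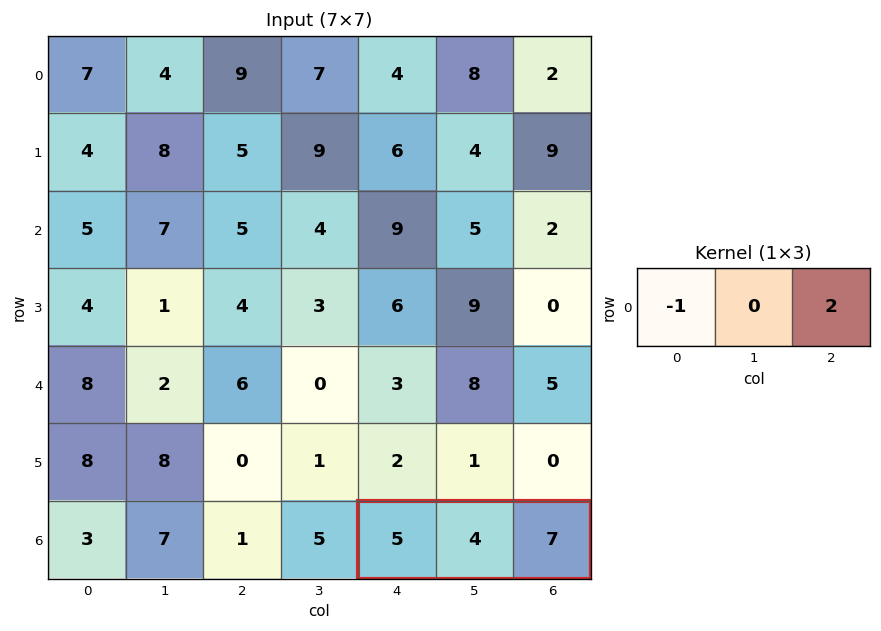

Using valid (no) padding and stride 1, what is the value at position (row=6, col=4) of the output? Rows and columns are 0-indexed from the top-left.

The receptive field on the input at this output position is [5 4 7]. Elementwise product with the kernel and sum: 5·-1 + 7·2.

9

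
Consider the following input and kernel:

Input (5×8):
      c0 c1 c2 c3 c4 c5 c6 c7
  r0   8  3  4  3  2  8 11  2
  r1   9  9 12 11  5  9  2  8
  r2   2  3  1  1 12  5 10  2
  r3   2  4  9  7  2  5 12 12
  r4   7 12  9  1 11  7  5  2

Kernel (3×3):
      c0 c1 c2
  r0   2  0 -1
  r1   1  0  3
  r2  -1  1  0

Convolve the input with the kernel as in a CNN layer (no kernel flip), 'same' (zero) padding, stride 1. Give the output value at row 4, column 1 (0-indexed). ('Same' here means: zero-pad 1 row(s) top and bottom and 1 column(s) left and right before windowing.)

The receptive field on the zero-padded input at this output position is [2 4 9 / 7 12 9 / 0 0 0]. Elementwise product with the kernel and sum: 2·2 + 9·-1 + 7·1 + 9·3 + 0·-1 + 0·1.

29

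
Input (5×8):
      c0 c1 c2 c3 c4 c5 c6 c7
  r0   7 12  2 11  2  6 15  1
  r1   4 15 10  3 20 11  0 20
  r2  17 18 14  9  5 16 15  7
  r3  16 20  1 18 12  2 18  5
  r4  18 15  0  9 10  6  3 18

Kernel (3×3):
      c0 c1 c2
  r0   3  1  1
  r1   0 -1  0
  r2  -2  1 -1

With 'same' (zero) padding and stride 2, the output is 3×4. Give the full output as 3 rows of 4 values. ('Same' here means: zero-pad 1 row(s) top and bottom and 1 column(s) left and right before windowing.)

-18 -25 1 -57
-2 -13 9 47
18 79 58 26

Output[0,0]: The receptive field on the zero-padded input at this output position is [0 0 0 / 0 7 12 / 0 4 15]. Elementwise product with the kernel and sum: 0·3 + 0·1 + 0·1 + 7·-1 + 0·-2 + 4·1 + 15·-1.
Output[0,1]: The receptive field on the zero-padded input at this output position is [0 0 0 / 12 2 11 / 15 10 3]. Elementwise product with the kernel and sum: 0·3 + 0·1 + 0·1 + 2·-1 + 15·-2 + 10·1 + 3·-1.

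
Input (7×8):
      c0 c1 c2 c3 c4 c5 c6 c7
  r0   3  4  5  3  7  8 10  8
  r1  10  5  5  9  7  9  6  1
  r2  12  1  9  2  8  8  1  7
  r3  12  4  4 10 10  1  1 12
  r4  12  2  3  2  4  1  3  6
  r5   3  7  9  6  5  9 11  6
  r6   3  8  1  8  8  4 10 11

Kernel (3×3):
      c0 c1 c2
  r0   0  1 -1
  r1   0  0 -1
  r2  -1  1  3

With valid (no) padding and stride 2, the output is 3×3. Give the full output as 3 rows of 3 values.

10 6 -5
-13 -5 12
-2 24 13

Output[0,0]: The receptive field on the input at this output position is [3 4 5 / 10 5 5 / 12 1 9]. Elementwise product with the kernel and sum: 4·1 + 5·-1 + 5·-1 + 12·-1 + 1·1 + 9·3.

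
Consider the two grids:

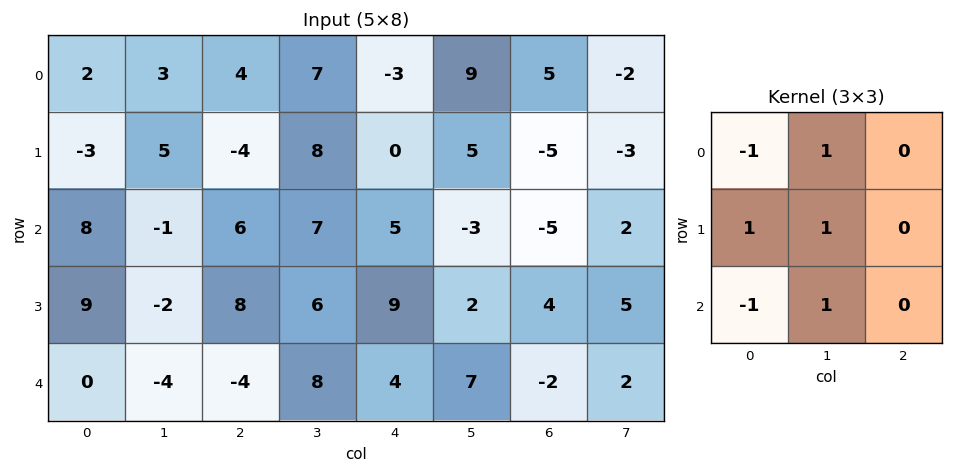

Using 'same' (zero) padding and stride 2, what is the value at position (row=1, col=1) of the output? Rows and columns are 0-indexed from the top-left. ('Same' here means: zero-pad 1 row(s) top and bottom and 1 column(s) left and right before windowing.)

6

The receptive field on the zero-padded input at this output position is [5 -4 8 / -1 6 7 / -2 8 6]. Elementwise product with the kernel and sum: 5·-1 + -4·1 + -1·1 + 6·1 + -2·-1 + 8·1.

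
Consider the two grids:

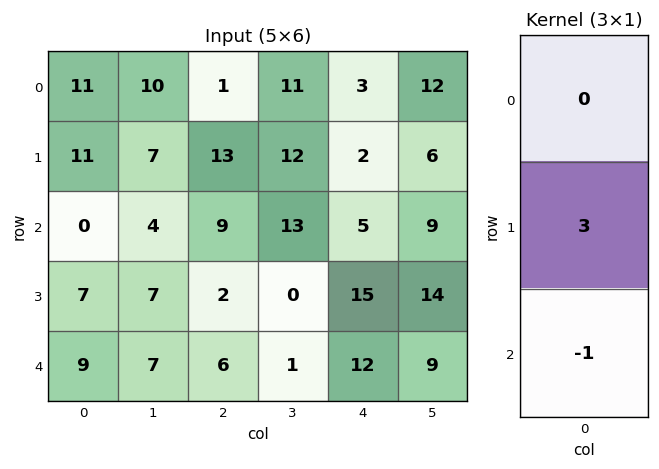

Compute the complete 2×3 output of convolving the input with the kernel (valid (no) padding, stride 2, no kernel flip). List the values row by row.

Output[0,0]: The receptive field on the input at this output position is [11 / 11 / 0]. Elementwise product with the kernel and sum: 11·3 + 0·-1.

33 30 1
12 0 33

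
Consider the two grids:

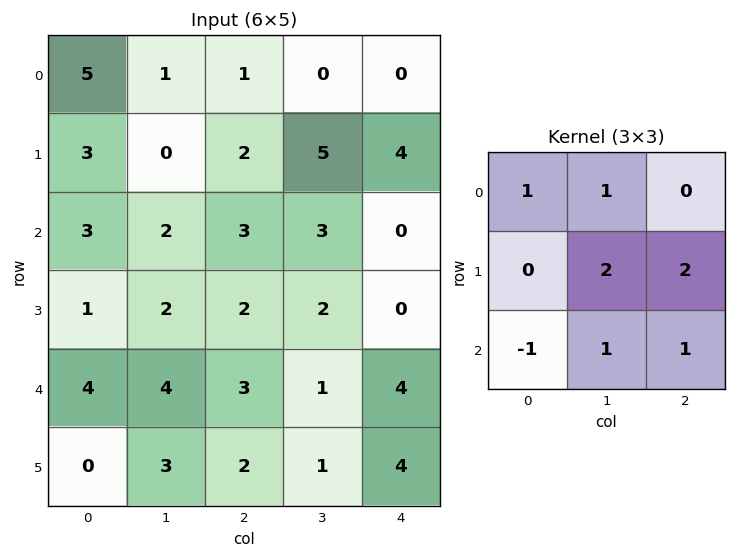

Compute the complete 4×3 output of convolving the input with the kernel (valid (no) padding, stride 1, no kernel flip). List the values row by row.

12 20 19
16 16 13
16 13 12
22 12 17

Output[0,0]: The receptive field on the input at this output position is [5 1 1 / 3 0 2 / 3 2 3]. Elementwise product with the kernel and sum: 5·1 + 1·1 + 0·2 + 2·2 + 3·-1 + 2·1 + 3·1.
Output[0,1]: The receptive field on the input at this output position is [1 1 0 / 0 2 5 / 2 3 3]. Elementwise product with the kernel and sum: 1·1 + 1·1 + 2·2 + 5·2 + 2·-1 + 3·1 + 3·1.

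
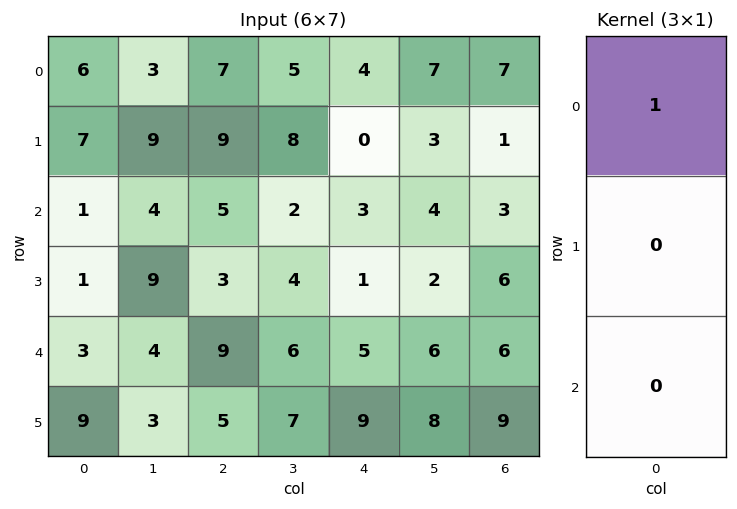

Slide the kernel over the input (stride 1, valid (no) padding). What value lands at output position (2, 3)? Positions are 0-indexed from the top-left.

The receptive field on the input at this output position is [2 / 4 / 6]. Elementwise product with the kernel and sum: 2·1.

2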